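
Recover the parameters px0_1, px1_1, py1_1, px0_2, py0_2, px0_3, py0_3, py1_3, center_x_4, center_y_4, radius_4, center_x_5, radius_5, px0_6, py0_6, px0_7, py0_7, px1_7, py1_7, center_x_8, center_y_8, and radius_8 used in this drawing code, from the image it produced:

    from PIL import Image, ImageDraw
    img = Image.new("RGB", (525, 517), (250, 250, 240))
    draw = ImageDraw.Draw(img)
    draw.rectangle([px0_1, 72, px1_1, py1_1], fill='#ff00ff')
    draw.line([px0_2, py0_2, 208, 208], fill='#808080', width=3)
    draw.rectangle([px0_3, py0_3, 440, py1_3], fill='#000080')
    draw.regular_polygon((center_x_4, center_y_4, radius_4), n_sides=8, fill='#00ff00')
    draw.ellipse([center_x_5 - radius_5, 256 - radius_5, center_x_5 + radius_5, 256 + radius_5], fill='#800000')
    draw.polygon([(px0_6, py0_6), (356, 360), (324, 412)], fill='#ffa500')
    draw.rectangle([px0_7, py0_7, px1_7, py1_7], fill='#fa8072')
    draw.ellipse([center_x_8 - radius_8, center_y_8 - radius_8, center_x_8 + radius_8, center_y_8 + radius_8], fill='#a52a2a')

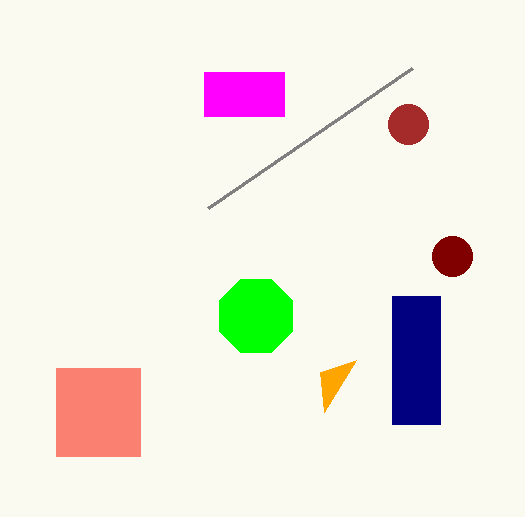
px0_1 = 204, px1_1 = 284, py1_1 = 116, px0_2 = 412, py0_2 = 68, px0_3 = 392, py0_3 = 296, py1_3 = 424, center_x_4 = 256, center_y_4 = 316, radius_4 = 40, center_x_5 = 452, radius_5 = 20, px0_6 = 320, py0_6 = 372, px0_7 = 56, py0_7 = 368, px1_7 = 140, py1_7 = 456, center_x_8 = 408, center_y_8 = 124, radius_8 = 20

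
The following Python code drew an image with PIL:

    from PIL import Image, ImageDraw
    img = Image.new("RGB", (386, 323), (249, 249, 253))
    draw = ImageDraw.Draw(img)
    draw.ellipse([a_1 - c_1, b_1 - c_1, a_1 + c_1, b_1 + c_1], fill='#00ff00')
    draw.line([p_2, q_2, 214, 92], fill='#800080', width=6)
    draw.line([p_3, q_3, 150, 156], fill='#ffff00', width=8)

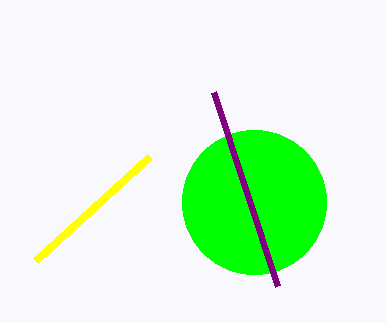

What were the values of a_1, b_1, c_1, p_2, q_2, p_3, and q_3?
a_1 = 254, b_1 = 202, c_1 = 72, p_2 = 278, q_2 = 286, p_3 = 36, q_3 = 260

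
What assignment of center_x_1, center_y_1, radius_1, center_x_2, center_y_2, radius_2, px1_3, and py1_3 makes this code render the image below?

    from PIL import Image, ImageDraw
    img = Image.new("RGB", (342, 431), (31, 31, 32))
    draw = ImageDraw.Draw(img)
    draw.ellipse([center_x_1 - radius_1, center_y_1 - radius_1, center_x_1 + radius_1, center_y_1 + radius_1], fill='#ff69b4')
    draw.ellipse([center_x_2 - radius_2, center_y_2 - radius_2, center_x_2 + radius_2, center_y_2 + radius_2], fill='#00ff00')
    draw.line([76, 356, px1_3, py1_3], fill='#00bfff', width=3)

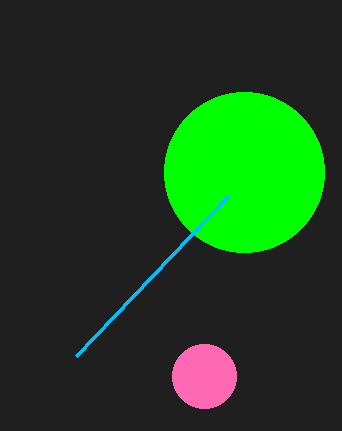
center_x_1 = 204
center_y_1 = 376
radius_1 = 32
center_x_2 = 244
center_y_2 = 172
radius_2 = 80
px1_3 = 228
py1_3 = 196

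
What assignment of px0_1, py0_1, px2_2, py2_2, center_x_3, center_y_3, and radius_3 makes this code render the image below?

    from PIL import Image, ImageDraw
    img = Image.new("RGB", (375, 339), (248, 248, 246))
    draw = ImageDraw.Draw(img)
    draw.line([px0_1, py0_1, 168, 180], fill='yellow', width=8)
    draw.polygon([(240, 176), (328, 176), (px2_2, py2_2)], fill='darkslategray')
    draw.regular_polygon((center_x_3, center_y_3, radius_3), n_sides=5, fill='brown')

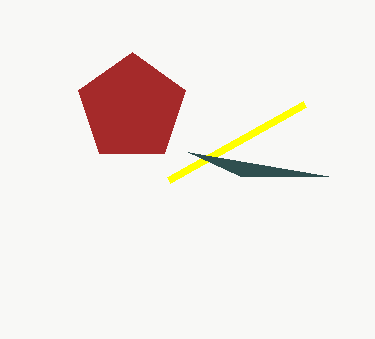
px0_1 = 304; py0_1 = 104; px2_2 = 188; py2_2 = 152; center_x_3 = 132; center_y_3 = 108; radius_3 = 56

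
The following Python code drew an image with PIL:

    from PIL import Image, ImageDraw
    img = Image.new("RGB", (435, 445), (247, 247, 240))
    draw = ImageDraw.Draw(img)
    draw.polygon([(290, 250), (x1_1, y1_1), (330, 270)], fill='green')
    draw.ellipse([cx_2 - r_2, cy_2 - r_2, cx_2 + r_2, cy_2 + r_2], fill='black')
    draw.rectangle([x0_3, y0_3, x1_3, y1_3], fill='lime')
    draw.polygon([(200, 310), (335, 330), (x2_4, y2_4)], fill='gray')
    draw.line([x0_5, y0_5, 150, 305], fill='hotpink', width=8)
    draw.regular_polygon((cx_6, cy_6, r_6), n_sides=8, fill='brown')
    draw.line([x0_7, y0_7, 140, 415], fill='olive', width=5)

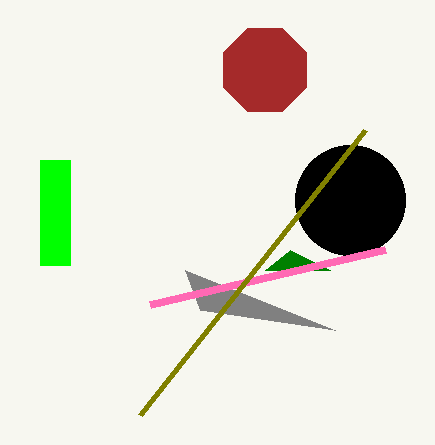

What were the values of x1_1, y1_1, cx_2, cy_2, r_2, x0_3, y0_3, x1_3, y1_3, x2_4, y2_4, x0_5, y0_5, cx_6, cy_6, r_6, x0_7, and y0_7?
x1_1 = 265
y1_1 = 270
cx_2 = 350
cy_2 = 200
r_2 = 55
x0_3 = 40
y0_3 = 160
x1_3 = 70
y1_3 = 265
x2_4 = 185
y2_4 = 270
x0_5 = 385
y0_5 = 250
cx_6 = 265
cy_6 = 70
r_6 = 45
x0_7 = 365
y0_7 = 130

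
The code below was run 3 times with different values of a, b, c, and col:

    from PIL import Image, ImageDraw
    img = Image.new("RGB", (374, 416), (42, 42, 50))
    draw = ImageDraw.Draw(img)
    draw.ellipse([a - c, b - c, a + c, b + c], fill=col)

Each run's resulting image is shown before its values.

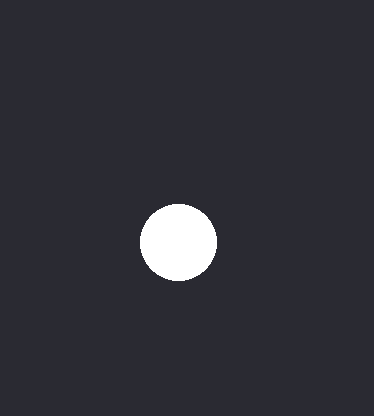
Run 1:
a = 178
b = 242
c = 38
col = 'white'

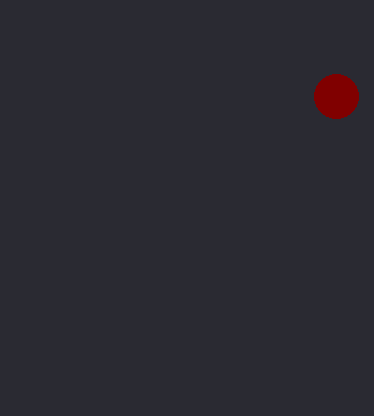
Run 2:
a = 336, b = 96, c = 22, col = 'maroon'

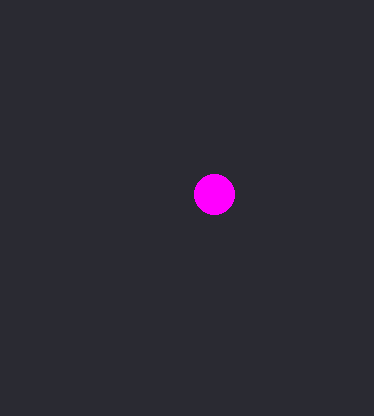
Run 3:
a = 214, b = 194, c = 20, col = 'magenta'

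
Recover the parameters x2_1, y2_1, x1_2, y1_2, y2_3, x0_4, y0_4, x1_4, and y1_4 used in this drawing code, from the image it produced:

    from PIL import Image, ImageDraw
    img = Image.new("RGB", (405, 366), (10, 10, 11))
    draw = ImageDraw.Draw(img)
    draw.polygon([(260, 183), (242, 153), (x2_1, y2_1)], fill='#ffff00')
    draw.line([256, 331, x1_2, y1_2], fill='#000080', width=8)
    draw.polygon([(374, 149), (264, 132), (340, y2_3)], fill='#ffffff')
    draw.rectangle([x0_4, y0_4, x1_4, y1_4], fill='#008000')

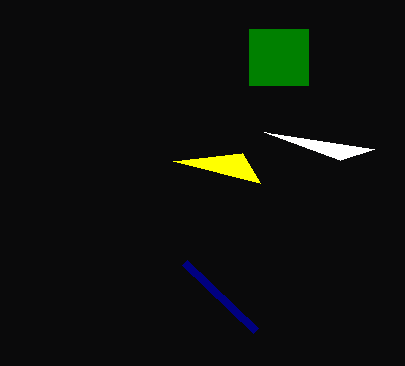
x2_1 = 173
y2_1 = 161
x1_2 = 185
y1_2 = 263
y2_3 = 160
x0_4 = 249
y0_4 = 29
x1_4 = 308
y1_4 = 85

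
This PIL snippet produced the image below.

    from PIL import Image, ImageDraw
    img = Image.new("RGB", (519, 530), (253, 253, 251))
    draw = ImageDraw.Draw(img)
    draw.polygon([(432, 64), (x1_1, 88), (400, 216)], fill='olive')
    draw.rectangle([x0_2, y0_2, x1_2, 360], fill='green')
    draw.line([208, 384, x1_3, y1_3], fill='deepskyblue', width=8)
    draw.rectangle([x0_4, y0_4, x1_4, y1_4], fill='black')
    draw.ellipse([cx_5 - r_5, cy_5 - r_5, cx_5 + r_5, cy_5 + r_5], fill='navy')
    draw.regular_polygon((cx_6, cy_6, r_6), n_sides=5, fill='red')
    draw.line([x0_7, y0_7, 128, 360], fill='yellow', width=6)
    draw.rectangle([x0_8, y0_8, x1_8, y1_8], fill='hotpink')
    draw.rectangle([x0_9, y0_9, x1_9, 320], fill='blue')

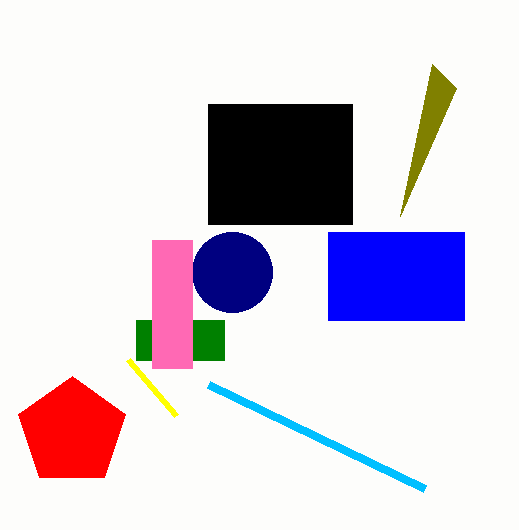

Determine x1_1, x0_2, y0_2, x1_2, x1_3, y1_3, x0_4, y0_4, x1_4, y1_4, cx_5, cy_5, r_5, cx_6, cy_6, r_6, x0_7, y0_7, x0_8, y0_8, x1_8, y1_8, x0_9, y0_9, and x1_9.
x1_1 = 456, x0_2 = 136, y0_2 = 320, x1_2 = 224, x1_3 = 424, y1_3 = 488, x0_4 = 208, y0_4 = 104, x1_4 = 352, y1_4 = 224, cx_5 = 232, cy_5 = 272, r_5 = 40, cx_6 = 72, cy_6 = 432, r_6 = 56, x0_7 = 176, y0_7 = 416, x0_8 = 152, y0_8 = 240, x1_8 = 192, y1_8 = 368, x0_9 = 328, y0_9 = 232, x1_9 = 464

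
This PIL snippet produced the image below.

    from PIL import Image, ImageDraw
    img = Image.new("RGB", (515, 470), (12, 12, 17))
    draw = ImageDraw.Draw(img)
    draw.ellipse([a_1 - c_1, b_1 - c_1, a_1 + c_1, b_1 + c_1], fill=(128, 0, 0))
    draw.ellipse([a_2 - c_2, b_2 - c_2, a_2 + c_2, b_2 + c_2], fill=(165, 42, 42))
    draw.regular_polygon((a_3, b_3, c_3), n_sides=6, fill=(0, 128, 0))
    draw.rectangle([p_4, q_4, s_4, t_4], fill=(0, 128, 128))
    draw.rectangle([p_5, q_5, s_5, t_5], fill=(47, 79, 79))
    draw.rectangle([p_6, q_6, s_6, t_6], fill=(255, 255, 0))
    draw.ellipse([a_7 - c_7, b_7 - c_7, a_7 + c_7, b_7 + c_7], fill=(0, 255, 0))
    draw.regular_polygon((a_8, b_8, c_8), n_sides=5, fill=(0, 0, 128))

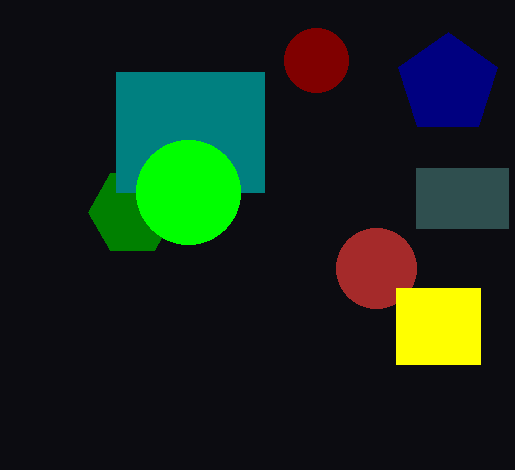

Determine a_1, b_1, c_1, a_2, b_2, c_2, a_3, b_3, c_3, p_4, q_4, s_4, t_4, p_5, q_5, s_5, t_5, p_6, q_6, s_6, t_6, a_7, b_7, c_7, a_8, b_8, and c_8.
a_1 = 316, b_1 = 60, c_1 = 32, a_2 = 376, b_2 = 268, c_2 = 40, a_3 = 132, b_3 = 212, c_3 = 44, p_4 = 116, q_4 = 72, s_4 = 264, t_4 = 192, p_5 = 416, q_5 = 168, s_5 = 508, t_5 = 228, p_6 = 396, q_6 = 288, s_6 = 480, t_6 = 364, a_7 = 188, b_7 = 192, c_7 = 52, a_8 = 448, b_8 = 84, c_8 = 52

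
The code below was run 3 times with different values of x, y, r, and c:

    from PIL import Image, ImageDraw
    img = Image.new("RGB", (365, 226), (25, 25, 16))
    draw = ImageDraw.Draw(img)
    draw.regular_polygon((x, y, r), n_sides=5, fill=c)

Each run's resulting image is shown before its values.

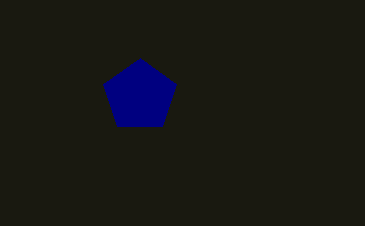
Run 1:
x = 140
y = 96
r = 38
c = 'navy'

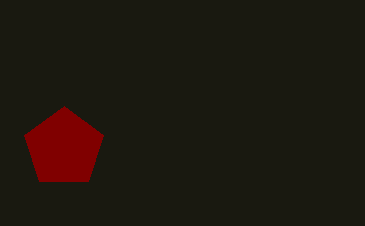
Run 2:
x = 64
y = 148
r = 42
c = 'maroon'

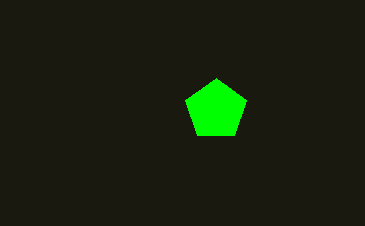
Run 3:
x = 216; y = 110; r = 32; c = 'lime'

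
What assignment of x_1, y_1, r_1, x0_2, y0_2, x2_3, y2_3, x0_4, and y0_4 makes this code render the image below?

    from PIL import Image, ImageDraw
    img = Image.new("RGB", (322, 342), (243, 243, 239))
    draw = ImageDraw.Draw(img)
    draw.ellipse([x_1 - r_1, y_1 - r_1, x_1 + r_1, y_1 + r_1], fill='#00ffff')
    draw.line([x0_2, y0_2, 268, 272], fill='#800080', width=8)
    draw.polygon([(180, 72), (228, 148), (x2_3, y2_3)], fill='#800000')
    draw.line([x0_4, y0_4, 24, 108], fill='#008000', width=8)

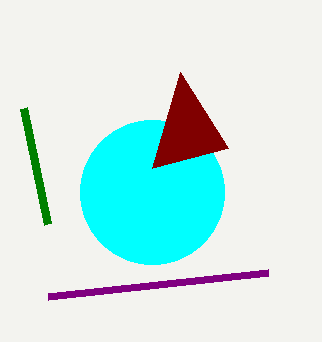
x_1 = 152
y_1 = 192
r_1 = 72
x0_2 = 48
y0_2 = 296
x2_3 = 152
y2_3 = 168
x0_4 = 48
y0_4 = 224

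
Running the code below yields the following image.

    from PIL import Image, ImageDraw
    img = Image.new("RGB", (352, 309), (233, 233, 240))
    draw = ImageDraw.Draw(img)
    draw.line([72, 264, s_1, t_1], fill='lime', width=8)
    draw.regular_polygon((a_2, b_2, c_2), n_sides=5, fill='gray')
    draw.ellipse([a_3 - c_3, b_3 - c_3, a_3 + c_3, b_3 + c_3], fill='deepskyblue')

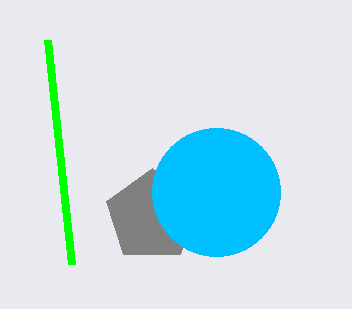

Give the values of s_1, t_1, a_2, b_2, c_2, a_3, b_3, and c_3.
s_1 = 48, t_1 = 40, a_2 = 152, b_2 = 216, c_2 = 48, a_3 = 216, b_3 = 192, c_3 = 64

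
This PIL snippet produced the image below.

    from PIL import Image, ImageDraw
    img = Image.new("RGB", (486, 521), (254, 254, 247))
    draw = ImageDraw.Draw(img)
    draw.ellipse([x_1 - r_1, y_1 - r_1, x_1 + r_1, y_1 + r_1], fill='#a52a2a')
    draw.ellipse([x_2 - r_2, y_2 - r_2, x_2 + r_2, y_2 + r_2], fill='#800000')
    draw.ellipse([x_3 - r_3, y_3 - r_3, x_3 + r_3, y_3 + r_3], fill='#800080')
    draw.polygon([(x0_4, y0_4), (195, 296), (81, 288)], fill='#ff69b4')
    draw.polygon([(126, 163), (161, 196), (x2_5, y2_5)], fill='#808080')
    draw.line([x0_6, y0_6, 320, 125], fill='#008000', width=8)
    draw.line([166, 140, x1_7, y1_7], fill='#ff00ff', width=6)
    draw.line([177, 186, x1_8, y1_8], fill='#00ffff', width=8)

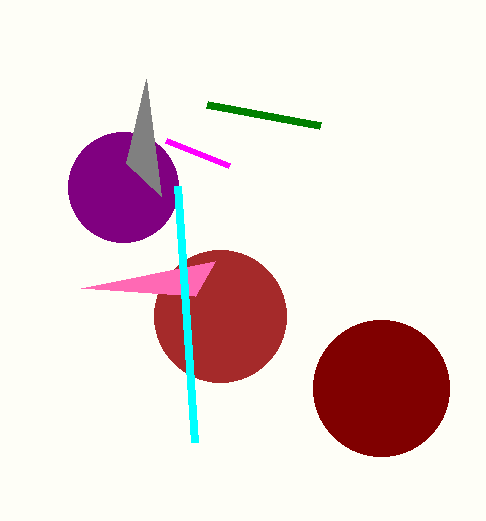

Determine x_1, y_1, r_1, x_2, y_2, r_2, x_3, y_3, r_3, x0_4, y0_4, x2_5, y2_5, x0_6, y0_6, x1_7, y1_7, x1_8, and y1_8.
x_1 = 220, y_1 = 316, r_1 = 66, x_2 = 381, y_2 = 388, r_2 = 68, x_3 = 123, y_3 = 187, r_3 = 55, x0_4 = 215, y0_4 = 261, x2_5 = 146, y2_5 = 79, x0_6 = 207, y0_6 = 104, x1_7 = 229, y1_7 = 165, x1_8 = 194, y1_8 = 442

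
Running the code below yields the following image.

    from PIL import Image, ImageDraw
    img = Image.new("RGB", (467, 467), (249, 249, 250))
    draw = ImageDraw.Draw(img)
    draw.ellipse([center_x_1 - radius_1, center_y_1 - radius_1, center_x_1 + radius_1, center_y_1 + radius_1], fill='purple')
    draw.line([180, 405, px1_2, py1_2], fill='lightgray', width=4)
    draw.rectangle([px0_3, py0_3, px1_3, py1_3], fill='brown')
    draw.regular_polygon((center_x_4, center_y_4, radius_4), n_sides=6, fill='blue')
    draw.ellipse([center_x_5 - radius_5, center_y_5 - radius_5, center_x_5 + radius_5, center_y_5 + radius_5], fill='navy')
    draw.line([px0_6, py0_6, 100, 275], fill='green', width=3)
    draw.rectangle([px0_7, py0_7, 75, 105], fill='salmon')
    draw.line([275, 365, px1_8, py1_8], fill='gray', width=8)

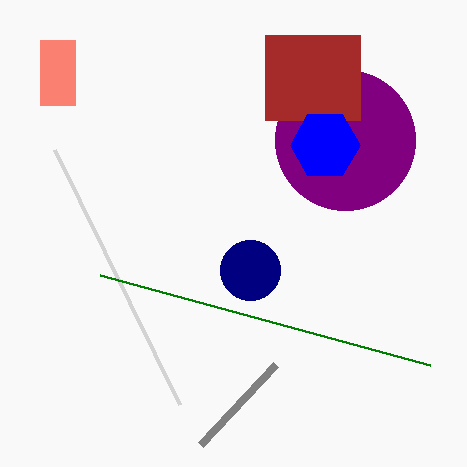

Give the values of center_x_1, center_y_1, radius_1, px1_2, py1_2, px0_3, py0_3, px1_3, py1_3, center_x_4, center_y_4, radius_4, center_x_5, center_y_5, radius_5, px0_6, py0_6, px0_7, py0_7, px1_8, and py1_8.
center_x_1 = 345; center_y_1 = 140; radius_1 = 70; px1_2 = 55; py1_2 = 150; px0_3 = 265; py0_3 = 35; px1_3 = 360; py1_3 = 120; center_x_4 = 325; center_y_4 = 145; radius_4 = 35; center_x_5 = 250; center_y_5 = 270; radius_5 = 30; px0_6 = 430; py0_6 = 365; px0_7 = 40; py0_7 = 40; px1_8 = 200; py1_8 = 445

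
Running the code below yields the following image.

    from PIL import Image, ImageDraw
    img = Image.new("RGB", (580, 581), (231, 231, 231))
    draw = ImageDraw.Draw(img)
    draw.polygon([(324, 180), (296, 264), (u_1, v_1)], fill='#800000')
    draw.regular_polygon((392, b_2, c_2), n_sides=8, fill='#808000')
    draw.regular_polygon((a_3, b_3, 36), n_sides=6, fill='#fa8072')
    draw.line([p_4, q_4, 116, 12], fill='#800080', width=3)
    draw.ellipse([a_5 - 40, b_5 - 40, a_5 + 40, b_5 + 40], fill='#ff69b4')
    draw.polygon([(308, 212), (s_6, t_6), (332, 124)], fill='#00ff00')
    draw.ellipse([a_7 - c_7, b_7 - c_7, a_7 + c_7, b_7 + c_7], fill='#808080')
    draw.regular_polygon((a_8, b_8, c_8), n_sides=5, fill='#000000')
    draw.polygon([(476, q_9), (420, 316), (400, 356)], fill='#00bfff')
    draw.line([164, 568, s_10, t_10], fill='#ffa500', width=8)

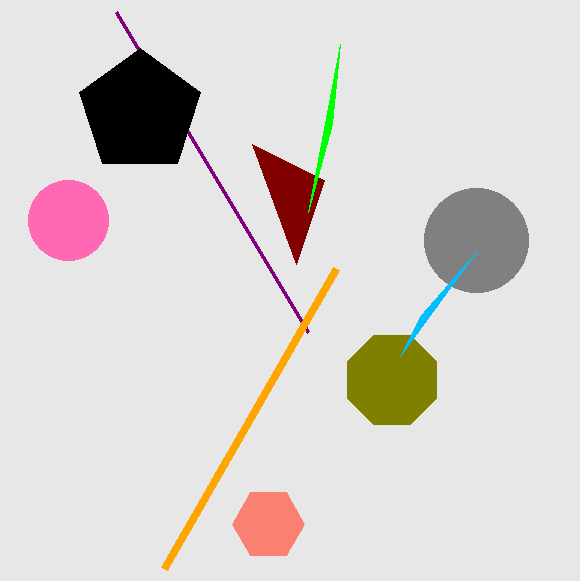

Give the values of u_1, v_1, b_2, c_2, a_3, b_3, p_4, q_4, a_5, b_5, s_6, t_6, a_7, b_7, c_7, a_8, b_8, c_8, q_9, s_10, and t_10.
u_1 = 252, v_1 = 144, b_2 = 380, c_2 = 48, a_3 = 268, b_3 = 524, p_4 = 308, q_4 = 332, a_5 = 68, b_5 = 220, s_6 = 340, t_6 = 44, a_7 = 476, b_7 = 240, c_7 = 52, a_8 = 140, b_8 = 112, c_8 = 64, q_9 = 252, s_10 = 336, t_10 = 268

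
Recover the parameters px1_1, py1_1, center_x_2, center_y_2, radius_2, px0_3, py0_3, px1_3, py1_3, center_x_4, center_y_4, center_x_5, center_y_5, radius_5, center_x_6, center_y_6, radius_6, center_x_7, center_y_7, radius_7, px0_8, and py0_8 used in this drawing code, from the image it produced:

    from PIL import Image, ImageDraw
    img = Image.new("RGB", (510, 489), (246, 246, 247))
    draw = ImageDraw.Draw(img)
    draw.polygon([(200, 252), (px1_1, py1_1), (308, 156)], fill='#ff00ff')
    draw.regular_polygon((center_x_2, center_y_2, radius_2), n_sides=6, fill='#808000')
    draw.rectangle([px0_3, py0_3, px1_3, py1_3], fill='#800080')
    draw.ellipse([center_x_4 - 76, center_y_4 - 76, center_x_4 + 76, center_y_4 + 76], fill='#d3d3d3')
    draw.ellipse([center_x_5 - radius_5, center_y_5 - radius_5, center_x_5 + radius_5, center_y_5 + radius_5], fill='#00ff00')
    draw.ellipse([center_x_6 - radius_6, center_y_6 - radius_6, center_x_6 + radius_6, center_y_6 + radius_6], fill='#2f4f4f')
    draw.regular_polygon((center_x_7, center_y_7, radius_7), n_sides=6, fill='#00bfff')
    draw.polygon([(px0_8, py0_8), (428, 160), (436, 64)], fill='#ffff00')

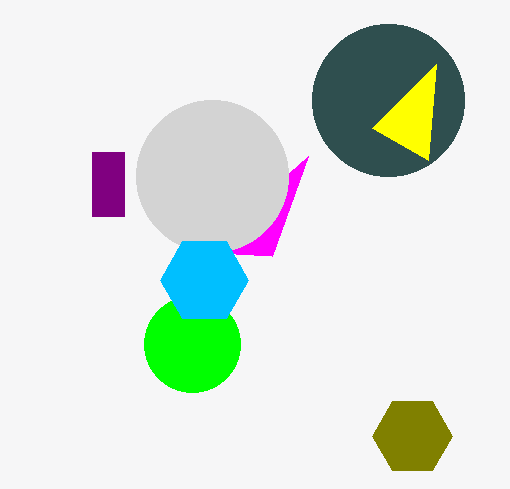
px1_1 = 272, py1_1 = 256, center_x_2 = 412, center_y_2 = 436, radius_2 = 40, px0_3 = 92, py0_3 = 152, px1_3 = 124, py1_3 = 216, center_x_4 = 212, center_y_4 = 176, center_x_5 = 192, center_y_5 = 344, radius_5 = 48, center_x_6 = 388, center_y_6 = 100, radius_6 = 76, center_x_7 = 204, center_y_7 = 280, radius_7 = 44, px0_8 = 372, py0_8 = 128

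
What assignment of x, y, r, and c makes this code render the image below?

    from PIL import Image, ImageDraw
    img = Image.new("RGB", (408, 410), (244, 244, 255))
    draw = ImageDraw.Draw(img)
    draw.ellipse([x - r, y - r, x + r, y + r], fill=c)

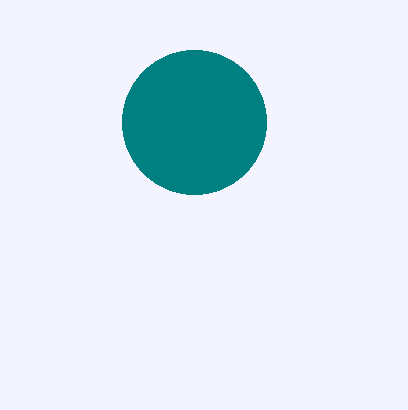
x = 194; y = 122; r = 72; c = 'teal'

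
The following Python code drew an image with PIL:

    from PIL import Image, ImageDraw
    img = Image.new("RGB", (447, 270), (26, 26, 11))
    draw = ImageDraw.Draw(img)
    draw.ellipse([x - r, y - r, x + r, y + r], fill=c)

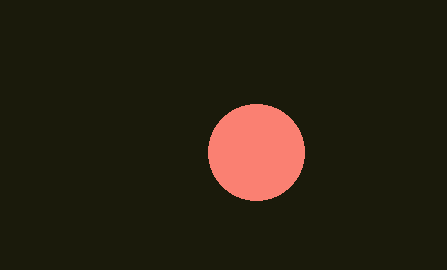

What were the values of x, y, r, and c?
x = 256
y = 152
r = 48
c = 'salmon'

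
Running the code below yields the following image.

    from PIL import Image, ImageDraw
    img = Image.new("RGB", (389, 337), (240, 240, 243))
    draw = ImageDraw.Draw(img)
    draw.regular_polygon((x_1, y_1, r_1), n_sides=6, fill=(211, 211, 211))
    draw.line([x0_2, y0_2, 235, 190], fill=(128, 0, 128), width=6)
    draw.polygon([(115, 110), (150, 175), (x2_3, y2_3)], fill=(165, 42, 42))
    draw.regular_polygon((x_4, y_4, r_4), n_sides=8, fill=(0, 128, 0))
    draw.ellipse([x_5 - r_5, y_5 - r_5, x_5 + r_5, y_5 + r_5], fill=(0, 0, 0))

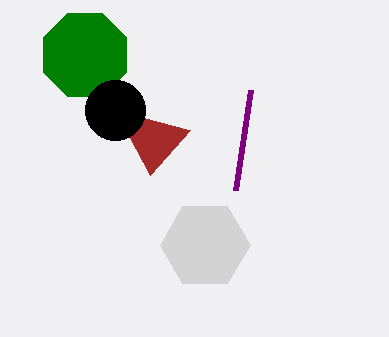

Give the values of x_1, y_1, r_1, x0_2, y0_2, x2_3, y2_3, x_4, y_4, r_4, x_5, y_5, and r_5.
x_1 = 205; y_1 = 245; r_1 = 45; x0_2 = 250; y0_2 = 90; x2_3 = 190; y2_3 = 130; x_4 = 85; y_4 = 55; r_4 = 45; x_5 = 115; y_5 = 110; r_5 = 30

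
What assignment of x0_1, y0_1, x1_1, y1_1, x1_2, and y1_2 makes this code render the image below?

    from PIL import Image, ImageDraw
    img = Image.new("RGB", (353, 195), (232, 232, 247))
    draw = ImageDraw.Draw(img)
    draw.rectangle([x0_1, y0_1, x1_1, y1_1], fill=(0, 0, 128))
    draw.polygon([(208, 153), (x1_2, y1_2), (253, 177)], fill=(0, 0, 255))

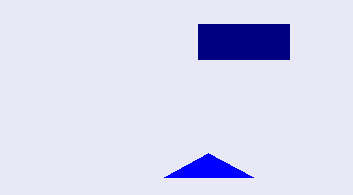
x0_1 = 198
y0_1 = 24
x1_1 = 289
y1_1 = 59
x1_2 = 164
y1_2 = 177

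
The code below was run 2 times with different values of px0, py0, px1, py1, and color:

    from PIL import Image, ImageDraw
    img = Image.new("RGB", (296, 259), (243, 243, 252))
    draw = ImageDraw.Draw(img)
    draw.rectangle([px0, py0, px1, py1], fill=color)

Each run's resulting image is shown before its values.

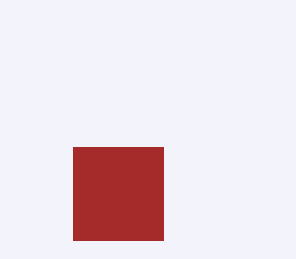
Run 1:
px0 = 73; py0 = 147; px1 = 163; py1 = 240; color = 'brown'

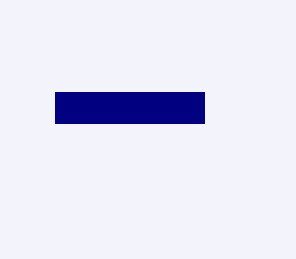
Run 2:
px0 = 55; py0 = 92; px1 = 204; py1 = 123; color = 'navy'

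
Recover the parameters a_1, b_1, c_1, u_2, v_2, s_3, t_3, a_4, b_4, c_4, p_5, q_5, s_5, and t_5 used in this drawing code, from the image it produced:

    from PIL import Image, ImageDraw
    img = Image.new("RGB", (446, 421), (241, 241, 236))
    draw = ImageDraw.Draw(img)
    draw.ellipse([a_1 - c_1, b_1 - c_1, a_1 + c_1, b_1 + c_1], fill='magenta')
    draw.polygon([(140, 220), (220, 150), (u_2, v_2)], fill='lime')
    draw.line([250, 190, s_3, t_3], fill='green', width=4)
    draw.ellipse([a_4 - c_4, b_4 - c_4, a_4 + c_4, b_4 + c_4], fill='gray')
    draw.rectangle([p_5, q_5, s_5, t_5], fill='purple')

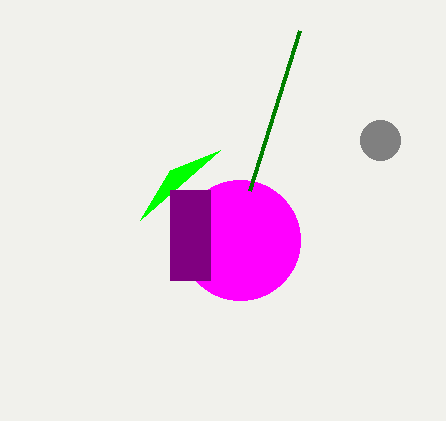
a_1 = 240, b_1 = 240, c_1 = 60, u_2 = 170, v_2 = 170, s_3 = 300, t_3 = 30, a_4 = 380, b_4 = 140, c_4 = 20, p_5 = 170, q_5 = 190, s_5 = 210, t_5 = 280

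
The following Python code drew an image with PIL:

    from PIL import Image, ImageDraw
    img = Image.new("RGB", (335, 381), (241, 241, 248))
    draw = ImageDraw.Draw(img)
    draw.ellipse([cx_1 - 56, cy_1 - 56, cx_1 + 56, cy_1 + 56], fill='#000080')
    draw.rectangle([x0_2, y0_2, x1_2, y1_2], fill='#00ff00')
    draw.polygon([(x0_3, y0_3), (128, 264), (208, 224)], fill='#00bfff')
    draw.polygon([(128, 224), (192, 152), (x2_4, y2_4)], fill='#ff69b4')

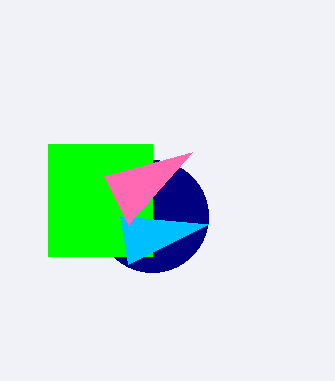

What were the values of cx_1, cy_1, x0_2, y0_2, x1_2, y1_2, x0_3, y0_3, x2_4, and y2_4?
cx_1 = 152
cy_1 = 216
x0_2 = 48
y0_2 = 144
x1_2 = 152
y1_2 = 256
x0_3 = 120
y0_3 = 216
x2_4 = 104
y2_4 = 176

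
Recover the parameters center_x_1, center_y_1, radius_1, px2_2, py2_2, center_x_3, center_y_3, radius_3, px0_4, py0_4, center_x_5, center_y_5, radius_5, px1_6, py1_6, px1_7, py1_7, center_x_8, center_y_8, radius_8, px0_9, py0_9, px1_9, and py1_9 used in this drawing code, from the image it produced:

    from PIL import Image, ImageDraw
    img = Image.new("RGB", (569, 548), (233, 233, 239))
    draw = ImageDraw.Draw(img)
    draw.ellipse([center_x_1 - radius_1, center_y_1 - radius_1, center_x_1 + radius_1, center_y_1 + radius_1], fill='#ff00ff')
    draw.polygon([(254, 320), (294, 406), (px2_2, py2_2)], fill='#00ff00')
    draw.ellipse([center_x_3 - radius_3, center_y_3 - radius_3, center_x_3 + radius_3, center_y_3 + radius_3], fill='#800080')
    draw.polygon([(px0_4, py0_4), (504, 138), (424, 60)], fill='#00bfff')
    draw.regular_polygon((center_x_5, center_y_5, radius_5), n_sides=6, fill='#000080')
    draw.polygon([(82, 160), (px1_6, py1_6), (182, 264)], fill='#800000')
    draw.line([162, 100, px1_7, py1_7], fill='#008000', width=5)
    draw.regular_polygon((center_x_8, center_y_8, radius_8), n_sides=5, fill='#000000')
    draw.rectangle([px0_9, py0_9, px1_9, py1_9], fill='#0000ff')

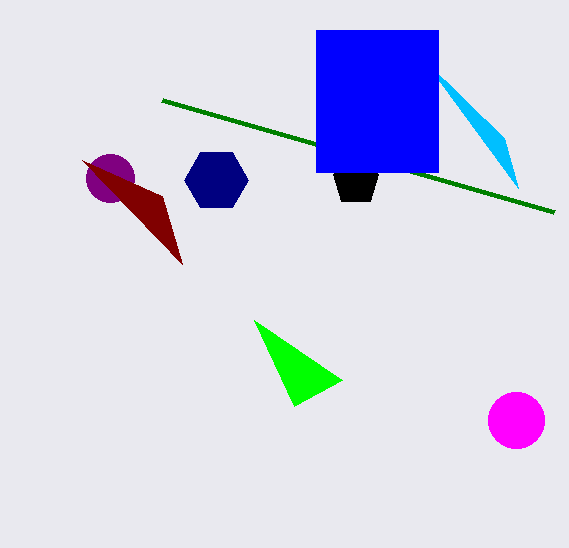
center_x_1 = 516
center_y_1 = 420
radius_1 = 28
px2_2 = 342
py2_2 = 380
center_x_3 = 110
center_y_3 = 178
radius_3 = 24
px0_4 = 518
py0_4 = 188
center_x_5 = 216
center_y_5 = 180
radius_5 = 32
px1_6 = 162
py1_6 = 196
px1_7 = 554
py1_7 = 212
center_x_8 = 356
center_y_8 = 182
radius_8 = 24
px0_9 = 316
py0_9 = 30
px1_9 = 438
py1_9 = 172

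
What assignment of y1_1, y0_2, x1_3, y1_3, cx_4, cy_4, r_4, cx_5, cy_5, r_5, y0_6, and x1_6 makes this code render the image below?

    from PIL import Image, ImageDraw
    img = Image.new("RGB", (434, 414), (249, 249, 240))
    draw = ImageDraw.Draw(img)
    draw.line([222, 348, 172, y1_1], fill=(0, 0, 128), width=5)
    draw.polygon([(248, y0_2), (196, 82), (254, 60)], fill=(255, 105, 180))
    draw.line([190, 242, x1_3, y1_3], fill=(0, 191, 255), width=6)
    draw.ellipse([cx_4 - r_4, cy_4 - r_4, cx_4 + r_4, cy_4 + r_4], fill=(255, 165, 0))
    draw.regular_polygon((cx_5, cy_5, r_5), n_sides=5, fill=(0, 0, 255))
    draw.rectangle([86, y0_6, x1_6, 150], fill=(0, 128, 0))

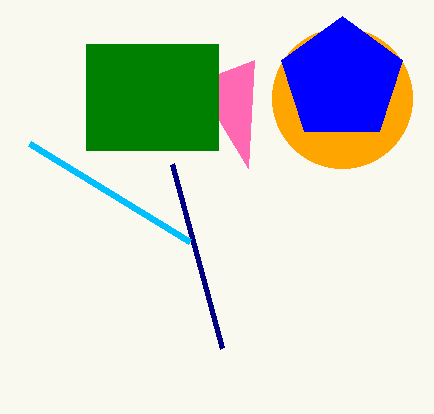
y1_1 = 164, y0_2 = 168, x1_3 = 30, y1_3 = 144, cx_4 = 342, cy_4 = 98, r_4 = 70, cx_5 = 342, cy_5 = 80, r_5 = 64, y0_6 = 44, x1_6 = 218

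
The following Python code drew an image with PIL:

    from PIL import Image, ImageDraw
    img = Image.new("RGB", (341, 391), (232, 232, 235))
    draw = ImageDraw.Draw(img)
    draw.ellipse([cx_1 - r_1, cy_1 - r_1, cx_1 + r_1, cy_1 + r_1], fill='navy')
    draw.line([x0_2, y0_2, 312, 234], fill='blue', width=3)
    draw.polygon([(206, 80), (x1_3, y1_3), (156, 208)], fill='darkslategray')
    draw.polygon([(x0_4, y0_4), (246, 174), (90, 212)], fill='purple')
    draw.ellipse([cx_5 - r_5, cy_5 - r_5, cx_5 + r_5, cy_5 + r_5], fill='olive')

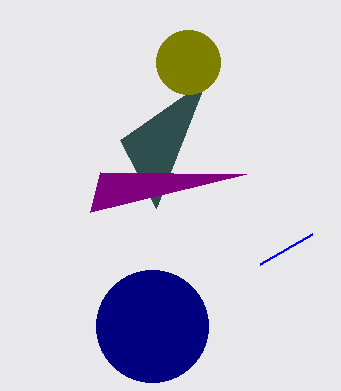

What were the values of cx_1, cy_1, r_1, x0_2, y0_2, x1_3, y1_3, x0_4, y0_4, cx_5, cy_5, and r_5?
cx_1 = 152; cy_1 = 326; r_1 = 56; x0_2 = 260; y0_2 = 264; x1_3 = 120; y1_3 = 140; x0_4 = 100; y0_4 = 172; cx_5 = 188; cy_5 = 62; r_5 = 32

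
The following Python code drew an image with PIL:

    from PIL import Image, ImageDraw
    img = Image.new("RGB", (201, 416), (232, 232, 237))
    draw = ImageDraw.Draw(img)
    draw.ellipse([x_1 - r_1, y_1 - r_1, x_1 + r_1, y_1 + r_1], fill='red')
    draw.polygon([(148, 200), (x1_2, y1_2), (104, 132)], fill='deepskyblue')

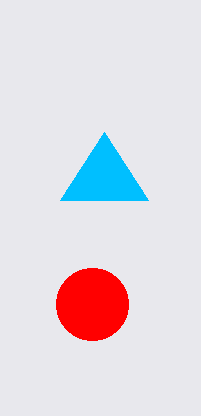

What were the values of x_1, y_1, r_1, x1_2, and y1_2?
x_1 = 92
y_1 = 304
r_1 = 36
x1_2 = 60
y1_2 = 200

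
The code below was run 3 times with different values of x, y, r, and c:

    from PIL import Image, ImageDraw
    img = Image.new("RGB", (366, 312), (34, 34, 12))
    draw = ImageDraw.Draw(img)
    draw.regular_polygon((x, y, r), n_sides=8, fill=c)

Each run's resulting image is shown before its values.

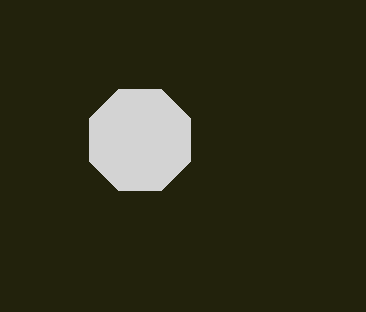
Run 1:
x = 140; y = 140; r = 55; c = 'lightgray'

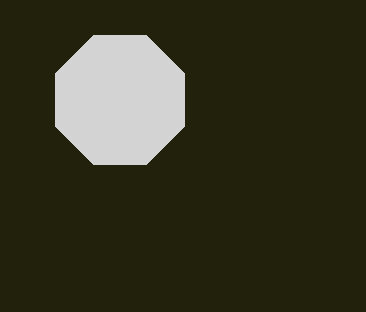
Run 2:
x = 120
y = 100
r = 70
c = 'lightgray'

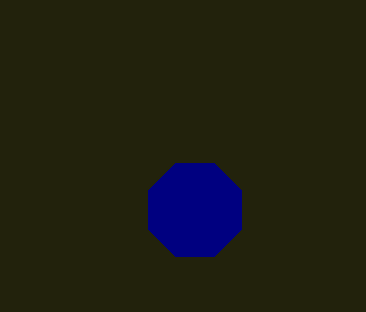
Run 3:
x = 195
y = 210
r = 50
c = 'navy'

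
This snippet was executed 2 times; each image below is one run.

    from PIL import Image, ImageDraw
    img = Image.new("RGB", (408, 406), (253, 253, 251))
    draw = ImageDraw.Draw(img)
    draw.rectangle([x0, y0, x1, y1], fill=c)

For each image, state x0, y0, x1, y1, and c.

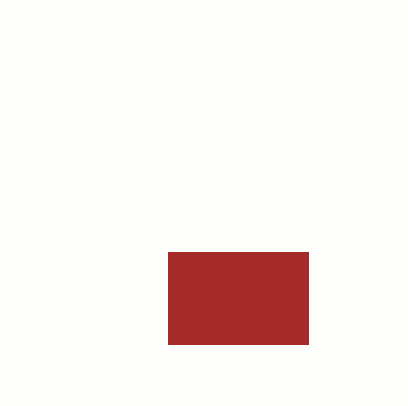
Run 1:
x0 = 168, y0 = 252, x1 = 308, y1 = 344, c = 'brown'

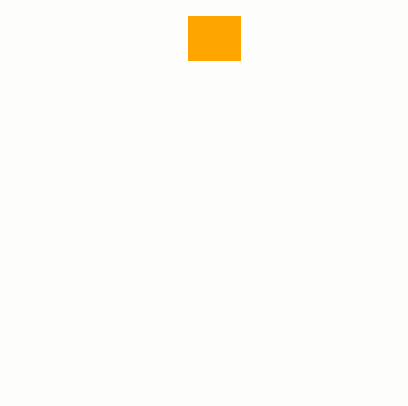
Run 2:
x0 = 188; y0 = 16; x1 = 240; y1 = 60; c = 'orange'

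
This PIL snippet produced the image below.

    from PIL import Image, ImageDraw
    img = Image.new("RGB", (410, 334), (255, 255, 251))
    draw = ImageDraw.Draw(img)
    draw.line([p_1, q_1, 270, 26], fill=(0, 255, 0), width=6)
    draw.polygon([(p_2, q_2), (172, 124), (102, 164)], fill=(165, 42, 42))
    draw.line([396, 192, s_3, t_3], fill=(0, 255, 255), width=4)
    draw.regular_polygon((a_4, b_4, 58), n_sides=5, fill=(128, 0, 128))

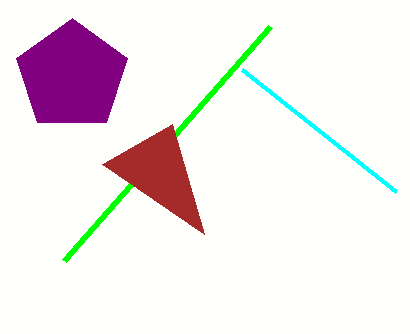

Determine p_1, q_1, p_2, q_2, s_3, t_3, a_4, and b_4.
p_1 = 64
q_1 = 260
p_2 = 204
q_2 = 234
s_3 = 242
t_3 = 70
a_4 = 72
b_4 = 76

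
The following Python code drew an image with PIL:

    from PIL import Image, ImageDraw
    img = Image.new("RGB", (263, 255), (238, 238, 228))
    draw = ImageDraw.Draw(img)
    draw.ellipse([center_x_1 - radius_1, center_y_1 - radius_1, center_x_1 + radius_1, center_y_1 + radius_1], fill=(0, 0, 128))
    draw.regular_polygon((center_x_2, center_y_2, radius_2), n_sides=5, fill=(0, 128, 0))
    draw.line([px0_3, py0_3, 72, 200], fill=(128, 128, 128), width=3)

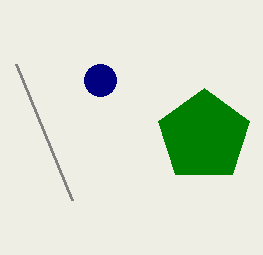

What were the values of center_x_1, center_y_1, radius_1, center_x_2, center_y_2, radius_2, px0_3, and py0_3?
center_x_1 = 100
center_y_1 = 80
radius_1 = 16
center_x_2 = 204
center_y_2 = 136
radius_2 = 48
px0_3 = 16
py0_3 = 64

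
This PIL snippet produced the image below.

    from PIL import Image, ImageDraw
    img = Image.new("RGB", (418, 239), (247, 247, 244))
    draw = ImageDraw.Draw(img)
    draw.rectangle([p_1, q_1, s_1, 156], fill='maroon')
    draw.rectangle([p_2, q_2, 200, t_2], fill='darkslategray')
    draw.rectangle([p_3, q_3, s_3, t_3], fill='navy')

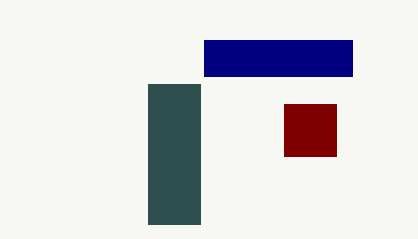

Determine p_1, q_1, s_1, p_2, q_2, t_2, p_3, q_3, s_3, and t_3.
p_1 = 284
q_1 = 104
s_1 = 336
p_2 = 148
q_2 = 84
t_2 = 224
p_3 = 204
q_3 = 40
s_3 = 352
t_3 = 76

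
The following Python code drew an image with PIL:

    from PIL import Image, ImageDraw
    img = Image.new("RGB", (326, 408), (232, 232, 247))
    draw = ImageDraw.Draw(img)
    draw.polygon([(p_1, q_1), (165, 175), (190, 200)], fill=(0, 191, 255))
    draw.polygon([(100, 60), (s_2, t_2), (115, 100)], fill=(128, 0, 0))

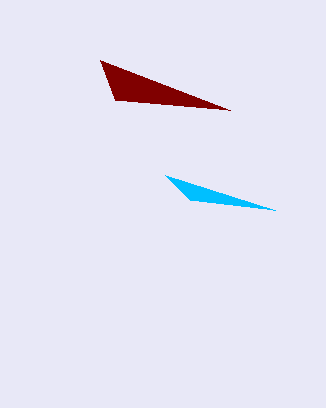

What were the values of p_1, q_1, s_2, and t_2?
p_1 = 275
q_1 = 210
s_2 = 230
t_2 = 110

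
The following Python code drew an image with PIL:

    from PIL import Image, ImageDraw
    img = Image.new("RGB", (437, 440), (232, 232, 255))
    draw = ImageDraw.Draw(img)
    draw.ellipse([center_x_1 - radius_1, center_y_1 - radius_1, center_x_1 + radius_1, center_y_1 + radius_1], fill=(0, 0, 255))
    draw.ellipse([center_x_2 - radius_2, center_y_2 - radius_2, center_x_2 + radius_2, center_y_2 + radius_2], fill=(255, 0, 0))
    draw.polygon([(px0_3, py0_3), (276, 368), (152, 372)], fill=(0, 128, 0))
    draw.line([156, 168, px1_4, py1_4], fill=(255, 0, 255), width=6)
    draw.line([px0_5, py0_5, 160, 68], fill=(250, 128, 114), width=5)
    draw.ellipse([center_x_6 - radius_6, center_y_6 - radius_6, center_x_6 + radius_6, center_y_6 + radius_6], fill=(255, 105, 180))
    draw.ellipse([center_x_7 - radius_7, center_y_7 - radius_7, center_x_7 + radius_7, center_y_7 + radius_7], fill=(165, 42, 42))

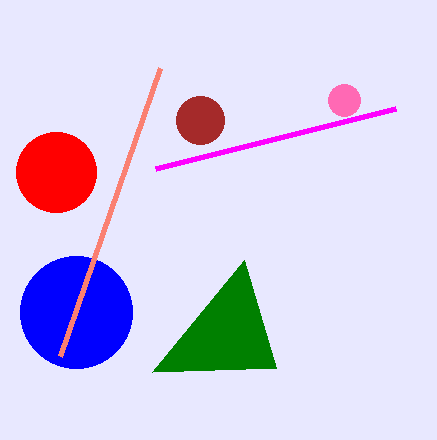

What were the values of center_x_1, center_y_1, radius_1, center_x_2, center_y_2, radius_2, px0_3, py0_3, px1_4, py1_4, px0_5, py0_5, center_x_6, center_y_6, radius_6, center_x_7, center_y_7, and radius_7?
center_x_1 = 76, center_y_1 = 312, radius_1 = 56, center_x_2 = 56, center_y_2 = 172, radius_2 = 40, px0_3 = 244, py0_3 = 260, px1_4 = 396, py1_4 = 108, px0_5 = 60, py0_5 = 356, center_x_6 = 344, center_y_6 = 100, radius_6 = 16, center_x_7 = 200, center_y_7 = 120, radius_7 = 24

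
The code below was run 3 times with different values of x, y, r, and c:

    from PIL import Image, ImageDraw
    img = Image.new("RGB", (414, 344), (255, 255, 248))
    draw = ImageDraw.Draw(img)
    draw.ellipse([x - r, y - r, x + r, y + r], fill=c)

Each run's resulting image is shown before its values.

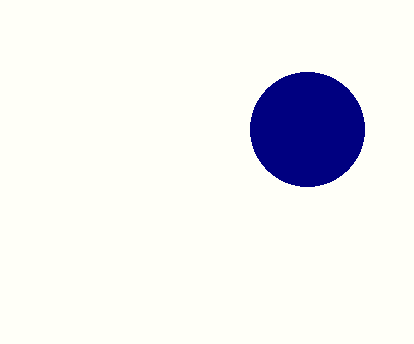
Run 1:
x = 307, y = 129, r = 57, c = 'navy'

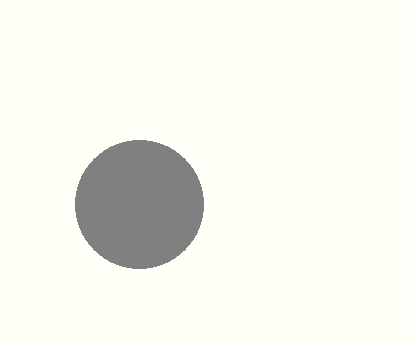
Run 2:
x = 139; y = 204; r = 64; c = 'gray'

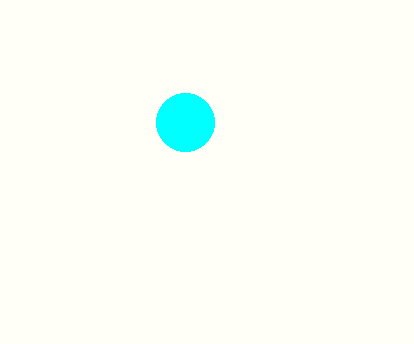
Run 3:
x = 185
y = 122
r = 29
c = 'cyan'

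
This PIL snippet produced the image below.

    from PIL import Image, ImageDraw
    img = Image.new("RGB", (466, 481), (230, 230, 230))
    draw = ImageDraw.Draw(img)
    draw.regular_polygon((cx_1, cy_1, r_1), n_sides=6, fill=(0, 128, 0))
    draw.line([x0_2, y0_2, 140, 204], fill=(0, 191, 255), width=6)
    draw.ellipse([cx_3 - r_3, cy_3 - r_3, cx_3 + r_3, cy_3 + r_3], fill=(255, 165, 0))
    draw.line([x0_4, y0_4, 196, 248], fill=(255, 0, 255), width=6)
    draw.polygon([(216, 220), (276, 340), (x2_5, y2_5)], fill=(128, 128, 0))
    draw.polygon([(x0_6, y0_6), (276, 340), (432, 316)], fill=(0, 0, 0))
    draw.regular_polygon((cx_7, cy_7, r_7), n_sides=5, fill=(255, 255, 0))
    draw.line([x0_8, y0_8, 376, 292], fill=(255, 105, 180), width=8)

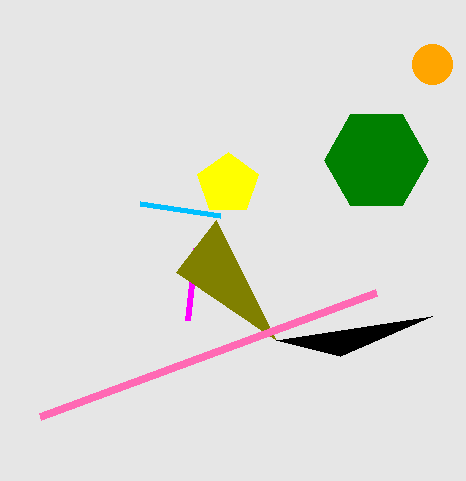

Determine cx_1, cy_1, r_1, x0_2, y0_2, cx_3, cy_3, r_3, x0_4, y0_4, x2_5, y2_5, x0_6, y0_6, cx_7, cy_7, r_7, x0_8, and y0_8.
cx_1 = 376, cy_1 = 160, r_1 = 52, x0_2 = 220, y0_2 = 216, cx_3 = 432, cy_3 = 64, r_3 = 20, x0_4 = 188, y0_4 = 320, x2_5 = 176, y2_5 = 272, x0_6 = 340, y0_6 = 356, cx_7 = 228, cy_7 = 184, r_7 = 32, x0_8 = 40, y0_8 = 416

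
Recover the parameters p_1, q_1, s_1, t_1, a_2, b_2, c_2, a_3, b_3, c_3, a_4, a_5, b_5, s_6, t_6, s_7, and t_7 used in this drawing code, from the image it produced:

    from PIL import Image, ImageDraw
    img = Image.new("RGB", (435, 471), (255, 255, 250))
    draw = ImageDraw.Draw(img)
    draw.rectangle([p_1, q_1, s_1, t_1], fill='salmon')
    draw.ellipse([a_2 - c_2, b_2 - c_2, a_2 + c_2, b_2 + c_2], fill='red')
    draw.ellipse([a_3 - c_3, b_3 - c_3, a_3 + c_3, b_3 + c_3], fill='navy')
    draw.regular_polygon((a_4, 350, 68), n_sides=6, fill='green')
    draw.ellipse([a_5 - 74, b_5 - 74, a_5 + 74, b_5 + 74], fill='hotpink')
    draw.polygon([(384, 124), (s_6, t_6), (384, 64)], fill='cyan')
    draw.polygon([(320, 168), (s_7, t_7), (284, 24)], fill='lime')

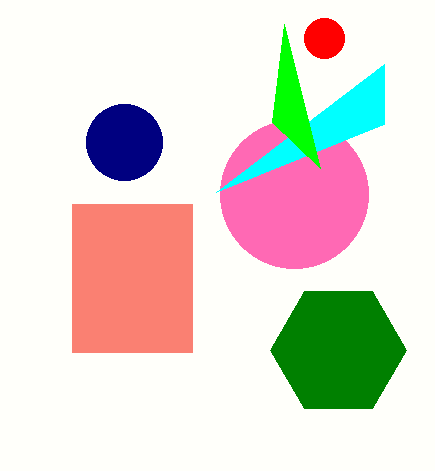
p_1 = 72; q_1 = 204; s_1 = 192; t_1 = 352; a_2 = 324; b_2 = 38; c_2 = 20; a_3 = 124; b_3 = 142; c_3 = 38; a_4 = 338; a_5 = 294; b_5 = 194; s_6 = 216; t_6 = 192; s_7 = 272; t_7 = 122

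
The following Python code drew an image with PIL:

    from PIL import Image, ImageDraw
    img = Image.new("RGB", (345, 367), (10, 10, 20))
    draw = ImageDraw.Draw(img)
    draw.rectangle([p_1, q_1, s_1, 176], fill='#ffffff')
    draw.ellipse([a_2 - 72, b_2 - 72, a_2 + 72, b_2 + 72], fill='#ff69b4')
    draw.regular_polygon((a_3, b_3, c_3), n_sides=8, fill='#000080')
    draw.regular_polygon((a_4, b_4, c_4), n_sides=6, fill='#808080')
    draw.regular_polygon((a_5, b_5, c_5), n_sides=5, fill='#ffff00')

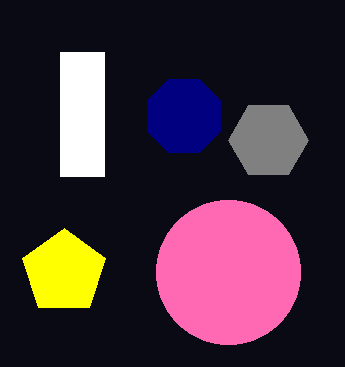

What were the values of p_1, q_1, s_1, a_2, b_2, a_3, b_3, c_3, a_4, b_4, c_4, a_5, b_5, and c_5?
p_1 = 60
q_1 = 52
s_1 = 104
a_2 = 228
b_2 = 272
a_3 = 184
b_3 = 116
c_3 = 40
a_4 = 268
b_4 = 140
c_4 = 40
a_5 = 64
b_5 = 272
c_5 = 44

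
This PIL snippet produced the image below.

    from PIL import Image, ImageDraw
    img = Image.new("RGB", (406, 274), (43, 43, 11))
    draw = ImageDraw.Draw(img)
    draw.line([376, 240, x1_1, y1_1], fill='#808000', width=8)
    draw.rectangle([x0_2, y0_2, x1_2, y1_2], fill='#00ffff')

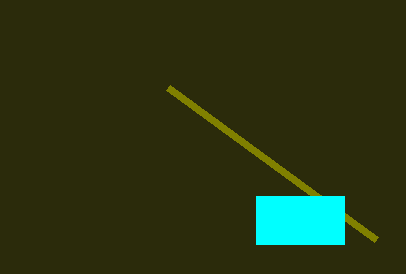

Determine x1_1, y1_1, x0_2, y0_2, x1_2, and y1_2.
x1_1 = 168, y1_1 = 88, x0_2 = 256, y0_2 = 196, x1_2 = 344, y1_2 = 244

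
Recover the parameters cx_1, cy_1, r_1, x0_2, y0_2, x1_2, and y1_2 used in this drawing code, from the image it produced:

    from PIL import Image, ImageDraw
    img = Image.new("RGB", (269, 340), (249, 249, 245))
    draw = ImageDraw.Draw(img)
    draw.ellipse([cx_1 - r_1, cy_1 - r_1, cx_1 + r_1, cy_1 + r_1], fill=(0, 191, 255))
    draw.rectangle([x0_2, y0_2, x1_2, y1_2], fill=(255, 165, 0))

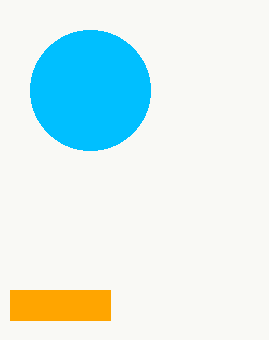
cx_1 = 90
cy_1 = 90
r_1 = 60
x0_2 = 10
y0_2 = 290
x1_2 = 110
y1_2 = 320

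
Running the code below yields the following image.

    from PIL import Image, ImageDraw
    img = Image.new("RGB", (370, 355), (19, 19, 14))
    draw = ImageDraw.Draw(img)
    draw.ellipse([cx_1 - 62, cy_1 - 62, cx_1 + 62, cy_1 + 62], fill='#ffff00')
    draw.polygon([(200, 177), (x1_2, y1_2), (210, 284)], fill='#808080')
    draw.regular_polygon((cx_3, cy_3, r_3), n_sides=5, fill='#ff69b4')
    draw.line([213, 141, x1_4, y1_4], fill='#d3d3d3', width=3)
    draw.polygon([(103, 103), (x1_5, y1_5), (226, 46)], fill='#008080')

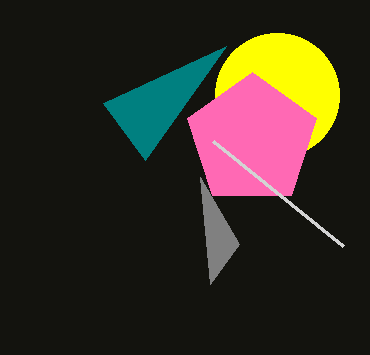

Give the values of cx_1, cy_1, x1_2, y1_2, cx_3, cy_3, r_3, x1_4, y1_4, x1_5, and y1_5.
cx_1 = 277, cy_1 = 95, x1_2 = 239, y1_2 = 244, cx_3 = 252, cy_3 = 140, r_3 = 68, x1_4 = 343, y1_4 = 246, x1_5 = 145, y1_5 = 160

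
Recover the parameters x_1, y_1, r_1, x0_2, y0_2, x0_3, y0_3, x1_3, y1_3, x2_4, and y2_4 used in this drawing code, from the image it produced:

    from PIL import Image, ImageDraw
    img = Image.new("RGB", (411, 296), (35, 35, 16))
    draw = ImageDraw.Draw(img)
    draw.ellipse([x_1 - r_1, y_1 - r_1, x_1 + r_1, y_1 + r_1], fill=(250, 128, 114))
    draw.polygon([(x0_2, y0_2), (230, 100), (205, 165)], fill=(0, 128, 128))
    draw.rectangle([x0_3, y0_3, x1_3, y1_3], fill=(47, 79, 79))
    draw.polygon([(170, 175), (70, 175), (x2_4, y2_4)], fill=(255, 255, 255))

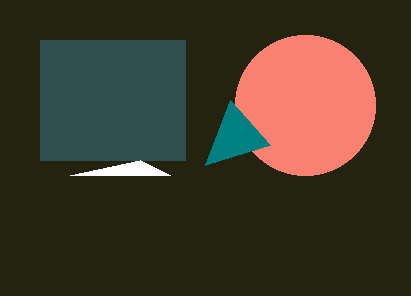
x_1 = 305, y_1 = 105, r_1 = 70, x0_2 = 270, y0_2 = 145, x0_3 = 40, y0_3 = 40, x1_3 = 185, y1_3 = 160, x2_4 = 140, y2_4 = 160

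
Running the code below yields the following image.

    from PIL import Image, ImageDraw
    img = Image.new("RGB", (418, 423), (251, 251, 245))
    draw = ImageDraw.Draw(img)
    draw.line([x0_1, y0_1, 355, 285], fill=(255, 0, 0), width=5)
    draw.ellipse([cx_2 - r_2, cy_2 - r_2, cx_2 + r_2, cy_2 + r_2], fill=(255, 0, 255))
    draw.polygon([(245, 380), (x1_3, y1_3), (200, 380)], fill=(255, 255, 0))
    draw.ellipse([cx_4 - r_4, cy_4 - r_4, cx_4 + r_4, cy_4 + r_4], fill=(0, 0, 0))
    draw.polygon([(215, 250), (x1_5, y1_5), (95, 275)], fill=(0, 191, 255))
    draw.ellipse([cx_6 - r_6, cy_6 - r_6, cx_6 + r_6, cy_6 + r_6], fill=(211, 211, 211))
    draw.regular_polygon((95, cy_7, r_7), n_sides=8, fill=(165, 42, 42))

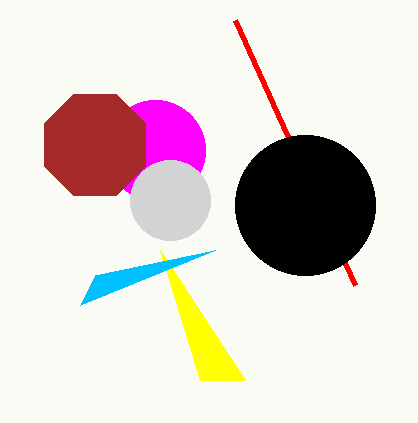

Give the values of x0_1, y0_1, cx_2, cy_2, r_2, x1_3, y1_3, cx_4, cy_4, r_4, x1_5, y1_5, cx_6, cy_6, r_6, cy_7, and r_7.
x0_1 = 235
y0_1 = 20
cx_2 = 155
cy_2 = 150
r_2 = 50
x1_3 = 160
y1_3 = 250
cx_4 = 305
cy_4 = 205
r_4 = 70
x1_5 = 80
y1_5 = 305
cx_6 = 170
cy_6 = 200
r_6 = 40
cy_7 = 145
r_7 = 55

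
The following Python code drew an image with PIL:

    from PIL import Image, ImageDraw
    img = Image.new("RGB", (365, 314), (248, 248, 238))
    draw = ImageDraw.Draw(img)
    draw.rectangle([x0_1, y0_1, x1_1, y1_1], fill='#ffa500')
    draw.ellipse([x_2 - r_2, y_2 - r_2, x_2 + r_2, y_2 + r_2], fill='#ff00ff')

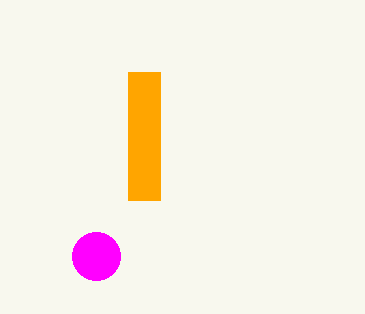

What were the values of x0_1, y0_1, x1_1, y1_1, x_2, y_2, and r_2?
x0_1 = 128; y0_1 = 72; x1_1 = 160; y1_1 = 200; x_2 = 96; y_2 = 256; r_2 = 24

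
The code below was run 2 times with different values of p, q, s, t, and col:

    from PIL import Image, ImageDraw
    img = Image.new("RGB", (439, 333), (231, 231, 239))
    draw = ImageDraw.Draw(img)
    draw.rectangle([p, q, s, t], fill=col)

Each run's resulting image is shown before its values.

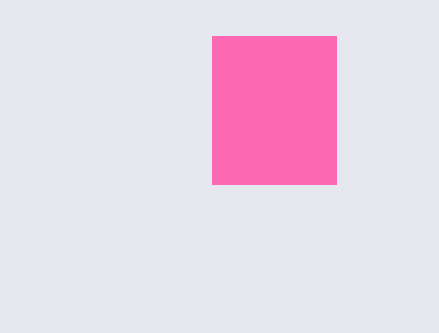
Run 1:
p = 212, q = 36, s = 336, t = 184, col = 'hotpink'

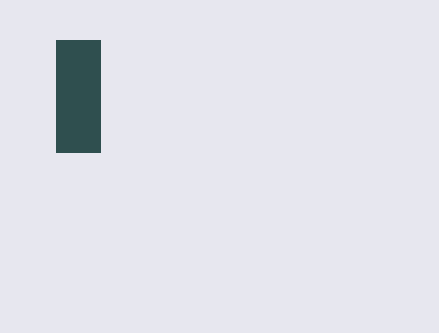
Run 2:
p = 56; q = 40; s = 100; t = 152; col = 'darkslategray'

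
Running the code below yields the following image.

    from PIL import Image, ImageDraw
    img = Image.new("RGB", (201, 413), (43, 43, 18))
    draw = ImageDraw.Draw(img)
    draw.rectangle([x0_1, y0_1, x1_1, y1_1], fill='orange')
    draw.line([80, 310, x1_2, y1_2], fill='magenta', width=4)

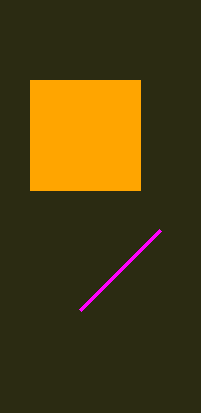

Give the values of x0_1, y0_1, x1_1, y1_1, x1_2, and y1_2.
x0_1 = 30; y0_1 = 80; x1_1 = 140; y1_1 = 190; x1_2 = 160; y1_2 = 230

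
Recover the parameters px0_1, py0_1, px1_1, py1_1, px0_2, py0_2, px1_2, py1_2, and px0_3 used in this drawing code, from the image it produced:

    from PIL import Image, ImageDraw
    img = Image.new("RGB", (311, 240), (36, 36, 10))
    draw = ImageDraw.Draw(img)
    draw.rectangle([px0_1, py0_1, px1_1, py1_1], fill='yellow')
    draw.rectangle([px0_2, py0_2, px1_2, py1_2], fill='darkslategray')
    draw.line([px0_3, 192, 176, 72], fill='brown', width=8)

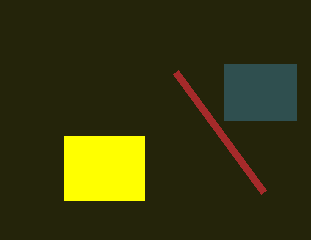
px0_1 = 64
py0_1 = 136
px1_1 = 144
py1_1 = 200
px0_2 = 224
py0_2 = 64
px1_2 = 296
py1_2 = 120
px0_3 = 264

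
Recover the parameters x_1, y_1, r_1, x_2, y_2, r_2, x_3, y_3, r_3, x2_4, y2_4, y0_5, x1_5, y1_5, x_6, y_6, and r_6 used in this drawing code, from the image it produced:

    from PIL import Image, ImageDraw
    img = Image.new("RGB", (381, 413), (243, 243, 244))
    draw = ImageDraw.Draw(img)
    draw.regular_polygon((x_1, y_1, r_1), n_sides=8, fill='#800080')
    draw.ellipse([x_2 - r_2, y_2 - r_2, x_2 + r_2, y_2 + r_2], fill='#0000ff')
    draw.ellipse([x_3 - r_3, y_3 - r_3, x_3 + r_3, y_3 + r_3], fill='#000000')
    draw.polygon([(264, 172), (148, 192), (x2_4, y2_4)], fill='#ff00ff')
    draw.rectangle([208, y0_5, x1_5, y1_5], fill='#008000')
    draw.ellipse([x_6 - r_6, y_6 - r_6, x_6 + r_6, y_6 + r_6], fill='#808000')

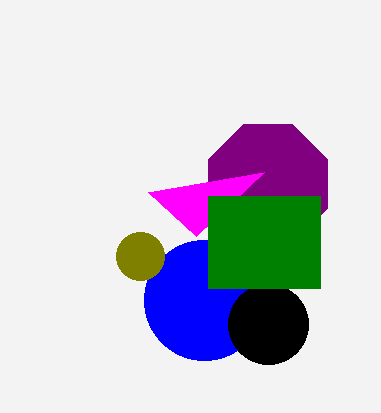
x_1 = 268
y_1 = 184
r_1 = 64
x_2 = 204
y_2 = 300
r_2 = 60
x_3 = 268
y_3 = 324
r_3 = 40
x2_4 = 196
y2_4 = 236
y0_5 = 196
x1_5 = 320
y1_5 = 288
x_6 = 140
y_6 = 256
r_6 = 24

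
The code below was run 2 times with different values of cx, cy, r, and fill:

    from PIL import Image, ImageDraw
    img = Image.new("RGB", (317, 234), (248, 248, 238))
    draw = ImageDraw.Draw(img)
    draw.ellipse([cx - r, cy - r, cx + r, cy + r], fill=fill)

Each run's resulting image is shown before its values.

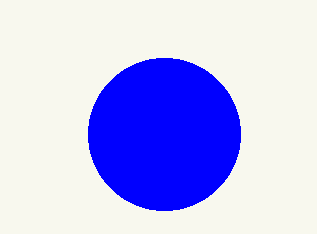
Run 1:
cx = 164; cy = 134; r = 76; fill = 'blue'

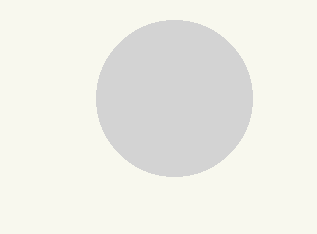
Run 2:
cx = 174, cy = 98, r = 78, fill = 'lightgray'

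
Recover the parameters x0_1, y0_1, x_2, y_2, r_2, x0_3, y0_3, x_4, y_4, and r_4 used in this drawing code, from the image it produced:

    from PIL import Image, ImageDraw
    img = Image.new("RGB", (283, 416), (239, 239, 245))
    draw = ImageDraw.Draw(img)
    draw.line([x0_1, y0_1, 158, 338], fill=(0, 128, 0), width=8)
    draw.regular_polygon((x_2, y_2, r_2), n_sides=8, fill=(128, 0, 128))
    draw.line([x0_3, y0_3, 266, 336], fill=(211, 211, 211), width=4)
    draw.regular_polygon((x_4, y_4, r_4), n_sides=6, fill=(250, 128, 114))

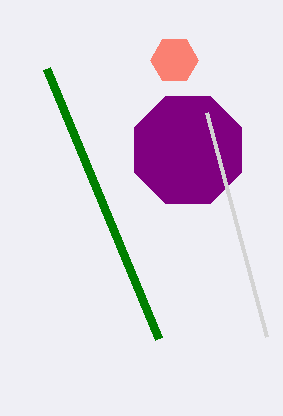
x0_1 = 46
y0_1 = 68
x_2 = 188
y_2 = 150
r_2 = 58
x0_3 = 206
y0_3 = 112
x_4 = 174
y_4 = 60
r_4 = 24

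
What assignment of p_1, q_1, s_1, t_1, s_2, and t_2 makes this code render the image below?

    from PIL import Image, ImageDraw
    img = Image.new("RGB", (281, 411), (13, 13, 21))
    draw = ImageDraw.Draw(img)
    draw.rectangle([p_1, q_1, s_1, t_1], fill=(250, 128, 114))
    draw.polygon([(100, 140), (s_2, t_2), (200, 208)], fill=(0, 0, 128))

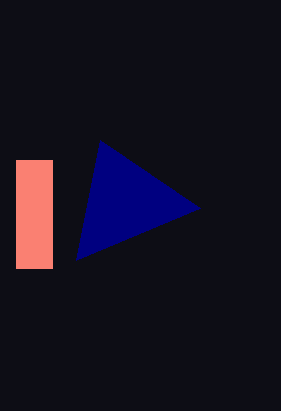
p_1 = 16
q_1 = 160
s_1 = 52
t_1 = 268
s_2 = 76
t_2 = 260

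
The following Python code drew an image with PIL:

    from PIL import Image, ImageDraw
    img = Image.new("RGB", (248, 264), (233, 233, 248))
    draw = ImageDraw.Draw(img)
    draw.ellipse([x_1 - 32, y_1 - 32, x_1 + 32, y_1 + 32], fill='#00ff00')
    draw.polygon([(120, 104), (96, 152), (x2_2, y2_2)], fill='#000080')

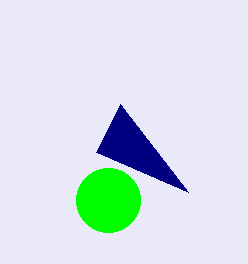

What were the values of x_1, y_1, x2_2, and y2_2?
x_1 = 108
y_1 = 200
x2_2 = 188
y2_2 = 192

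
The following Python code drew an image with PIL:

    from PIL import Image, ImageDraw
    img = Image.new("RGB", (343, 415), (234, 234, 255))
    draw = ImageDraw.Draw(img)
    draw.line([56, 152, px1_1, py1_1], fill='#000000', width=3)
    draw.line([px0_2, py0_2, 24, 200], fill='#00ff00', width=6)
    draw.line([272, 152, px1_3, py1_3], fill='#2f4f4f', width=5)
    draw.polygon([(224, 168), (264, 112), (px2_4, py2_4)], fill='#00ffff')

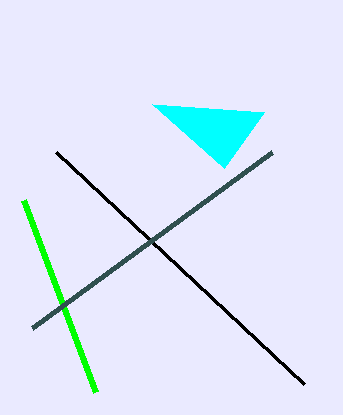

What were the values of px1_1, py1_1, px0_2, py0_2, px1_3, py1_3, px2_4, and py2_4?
px1_1 = 304; py1_1 = 384; px0_2 = 96; py0_2 = 392; px1_3 = 32; py1_3 = 328; px2_4 = 152; py2_4 = 104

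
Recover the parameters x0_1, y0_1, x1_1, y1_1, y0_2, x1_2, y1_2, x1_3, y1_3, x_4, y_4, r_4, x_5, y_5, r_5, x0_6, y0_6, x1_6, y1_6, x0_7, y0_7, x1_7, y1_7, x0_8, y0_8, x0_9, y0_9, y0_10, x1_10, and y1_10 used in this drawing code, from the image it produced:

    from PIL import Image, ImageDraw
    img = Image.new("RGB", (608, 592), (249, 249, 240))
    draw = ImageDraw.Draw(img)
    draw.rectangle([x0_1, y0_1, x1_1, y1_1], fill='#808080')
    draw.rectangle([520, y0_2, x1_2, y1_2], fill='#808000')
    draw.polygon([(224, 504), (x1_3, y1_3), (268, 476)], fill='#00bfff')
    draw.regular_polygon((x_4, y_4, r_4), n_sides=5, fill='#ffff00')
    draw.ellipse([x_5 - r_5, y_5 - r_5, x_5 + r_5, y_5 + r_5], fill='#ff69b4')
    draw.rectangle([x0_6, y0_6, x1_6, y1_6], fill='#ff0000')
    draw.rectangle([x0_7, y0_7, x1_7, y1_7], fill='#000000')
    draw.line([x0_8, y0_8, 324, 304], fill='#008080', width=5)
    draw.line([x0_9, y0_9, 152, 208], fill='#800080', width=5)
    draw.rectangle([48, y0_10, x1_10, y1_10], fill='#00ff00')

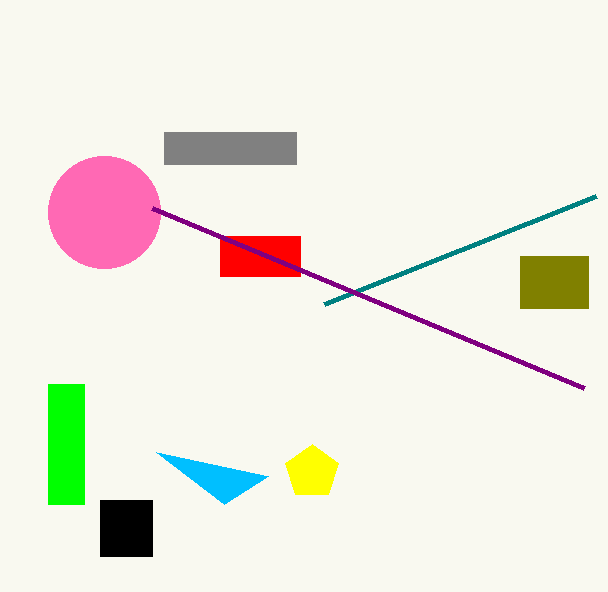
x0_1 = 164, y0_1 = 132, x1_1 = 296, y1_1 = 164, y0_2 = 256, x1_2 = 588, y1_2 = 308, x1_3 = 156, y1_3 = 452, x_4 = 312, y_4 = 472, r_4 = 28, x_5 = 104, y_5 = 212, r_5 = 56, x0_6 = 220, y0_6 = 236, x1_6 = 300, y1_6 = 276, x0_7 = 100, y0_7 = 500, x1_7 = 152, y1_7 = 556, x0_8 = 596, y0_8 = 196, x0_9 = 584, y0_9 = 388, y0_10 = 384, x1_10 = 84, y1_10 = 504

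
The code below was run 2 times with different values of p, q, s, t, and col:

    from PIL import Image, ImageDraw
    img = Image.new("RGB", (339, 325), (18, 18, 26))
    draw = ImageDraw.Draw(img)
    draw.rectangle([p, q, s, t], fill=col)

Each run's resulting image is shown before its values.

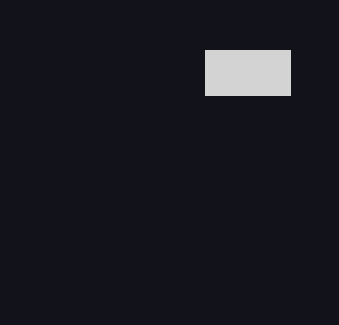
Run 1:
p = 205
q = 50
s = 290
t = 95
col = 'lightgray'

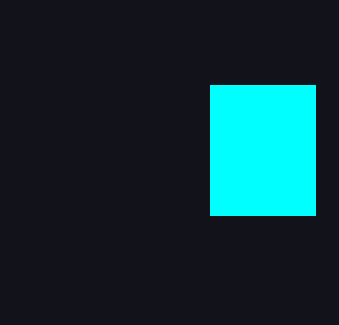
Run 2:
p = 210, q = 85, s = 315, t = 215, col = 'cyan'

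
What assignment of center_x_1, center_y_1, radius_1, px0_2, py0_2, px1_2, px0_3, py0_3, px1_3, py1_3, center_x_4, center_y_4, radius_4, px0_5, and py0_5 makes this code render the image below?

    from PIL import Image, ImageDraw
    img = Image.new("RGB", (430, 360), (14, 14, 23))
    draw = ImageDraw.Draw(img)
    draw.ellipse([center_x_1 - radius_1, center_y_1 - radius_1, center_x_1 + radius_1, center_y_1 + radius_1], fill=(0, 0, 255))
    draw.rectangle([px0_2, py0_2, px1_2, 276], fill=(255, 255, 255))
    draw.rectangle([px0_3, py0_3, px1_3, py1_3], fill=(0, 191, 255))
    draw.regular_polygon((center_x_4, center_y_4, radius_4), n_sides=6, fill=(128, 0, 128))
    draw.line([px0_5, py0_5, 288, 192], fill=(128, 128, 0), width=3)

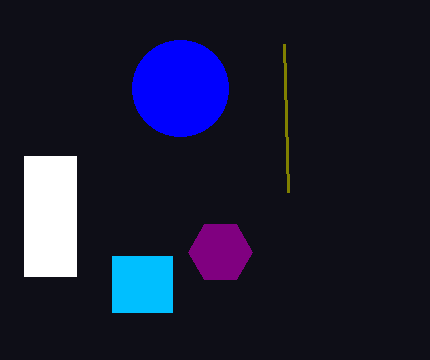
center_x_1 = 180, center_y_1 = 88, radius_1 = 48, px0_2 = 24, py0_2 = 156, px1_2 = 76, px0_3 = 112, py0_3 = 256, px1_3 = 172, py1_3 = 312, center_x_4 = 220, center_y_4 = 252, radius_4 = 32, px0_5 = 284, py0_5 = 44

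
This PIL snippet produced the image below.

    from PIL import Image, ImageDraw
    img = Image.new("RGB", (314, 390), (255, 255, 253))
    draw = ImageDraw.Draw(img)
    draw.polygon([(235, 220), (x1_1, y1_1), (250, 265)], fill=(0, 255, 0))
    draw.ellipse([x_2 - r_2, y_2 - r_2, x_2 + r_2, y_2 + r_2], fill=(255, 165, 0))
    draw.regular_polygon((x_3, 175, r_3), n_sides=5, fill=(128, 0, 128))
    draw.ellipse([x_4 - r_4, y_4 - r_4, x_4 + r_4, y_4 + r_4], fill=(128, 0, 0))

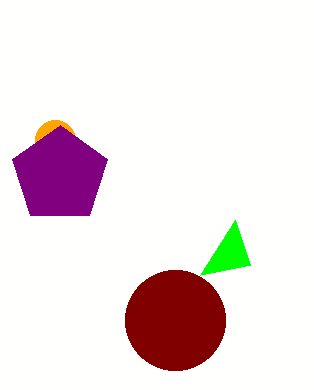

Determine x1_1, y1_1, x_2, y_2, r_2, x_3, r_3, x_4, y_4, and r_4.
x1_1 = 200; y1_1 = 275; x_2 = 55; y_2 = 140; r_2 = 20; x_3 = 60; r_3 = 50; x_4 = 175; y_4 = 320; r_4 = 50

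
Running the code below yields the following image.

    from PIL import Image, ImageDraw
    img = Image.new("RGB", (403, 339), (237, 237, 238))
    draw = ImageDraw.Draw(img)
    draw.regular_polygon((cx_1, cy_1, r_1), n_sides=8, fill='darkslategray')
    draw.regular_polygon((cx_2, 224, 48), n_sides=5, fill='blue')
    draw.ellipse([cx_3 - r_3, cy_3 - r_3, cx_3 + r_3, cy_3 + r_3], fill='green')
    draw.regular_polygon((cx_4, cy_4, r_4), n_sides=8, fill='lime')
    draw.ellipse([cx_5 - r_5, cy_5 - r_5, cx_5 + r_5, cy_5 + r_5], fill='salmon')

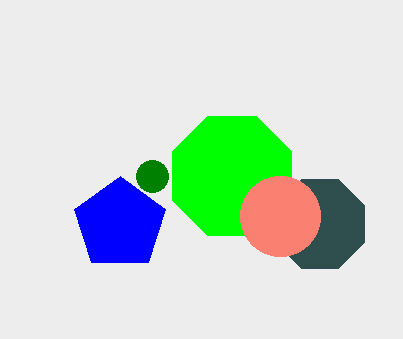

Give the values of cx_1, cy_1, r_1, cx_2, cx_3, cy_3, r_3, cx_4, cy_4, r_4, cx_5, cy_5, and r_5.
cx_1 = 320; cy_1 = 224; r_1 = 48; cx_2 = 120; cx_3 = 152; cy_3 = 176; r_3 = 16; cx_4 = 232; cy_4 = 176; r_4 = 64; cx_5 = 280; cy_5 = 216; r_5 = 40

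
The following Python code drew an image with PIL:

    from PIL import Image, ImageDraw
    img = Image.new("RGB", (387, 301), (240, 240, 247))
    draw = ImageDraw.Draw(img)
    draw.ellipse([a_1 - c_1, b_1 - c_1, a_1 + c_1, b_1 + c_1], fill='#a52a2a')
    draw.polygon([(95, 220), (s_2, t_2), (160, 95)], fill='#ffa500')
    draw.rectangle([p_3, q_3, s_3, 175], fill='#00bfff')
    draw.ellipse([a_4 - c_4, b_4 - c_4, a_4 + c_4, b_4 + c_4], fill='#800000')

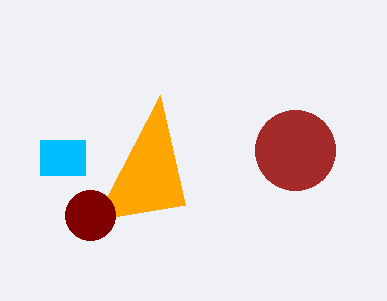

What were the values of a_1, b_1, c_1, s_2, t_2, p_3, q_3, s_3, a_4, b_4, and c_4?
a_1 = 295, b_1 = 150, c_1 = 40, s_2 = 185, t_2 = 205, p_3 = 40, q_3 = 140, s_3 = 85, a_4 = 90, b_4 = 215, c_4 = 25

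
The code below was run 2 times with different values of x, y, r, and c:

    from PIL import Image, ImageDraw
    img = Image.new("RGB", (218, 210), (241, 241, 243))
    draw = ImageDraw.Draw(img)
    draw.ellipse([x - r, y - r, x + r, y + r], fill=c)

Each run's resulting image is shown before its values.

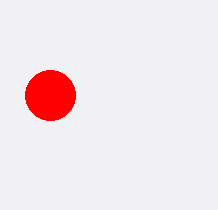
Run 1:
x = 50; y = 95; r = 25; c = 'red'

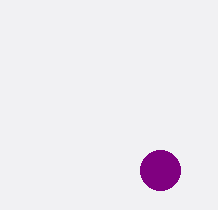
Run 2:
x = 160
y = 170
r = 20
c = 'purple'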